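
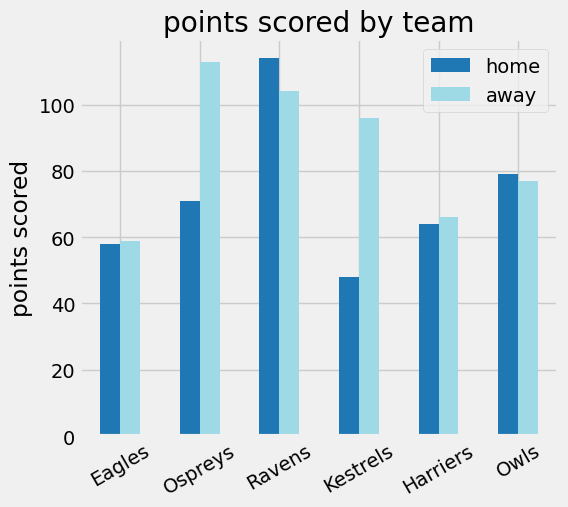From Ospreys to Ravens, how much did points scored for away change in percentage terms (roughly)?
Ospreys ≈ 110, Ravens ≈ 100; (100 − 110) / 110 ≈ -9.1%.

≈ -9.1%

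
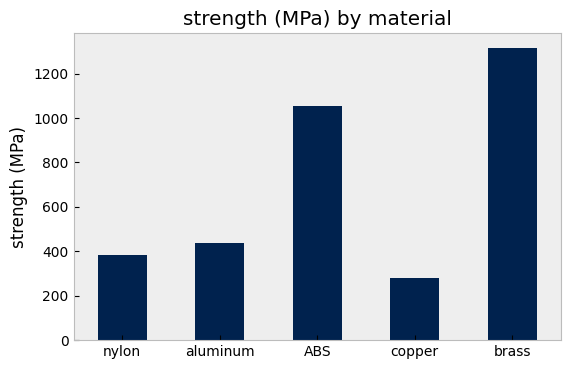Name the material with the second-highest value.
ABS

Top 3: brass ≈ 1400, ABS ≈ 1000, aluminum ≈ 400.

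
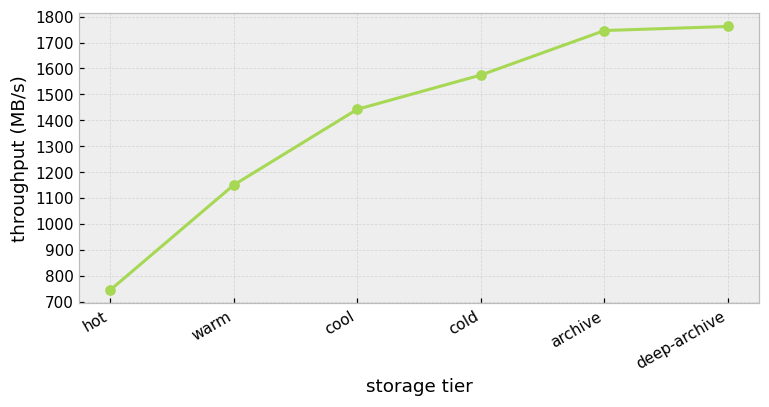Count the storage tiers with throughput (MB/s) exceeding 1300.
Above 1300: cool, cold, archive, deep-archive.

4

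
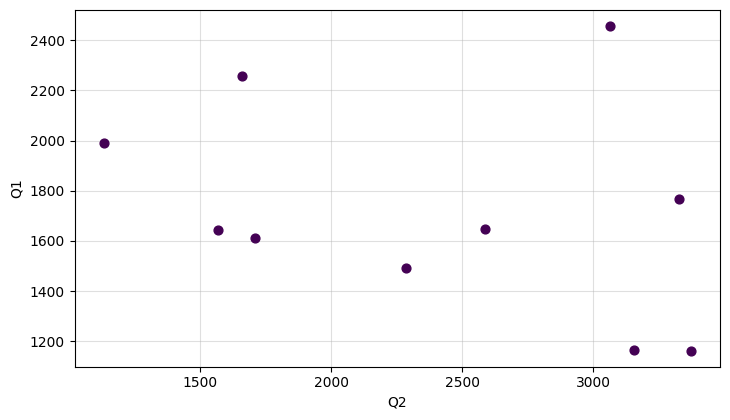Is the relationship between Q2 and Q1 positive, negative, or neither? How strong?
negative, weak

Points are negatively correlated; weak (|r| ≈ 0.3).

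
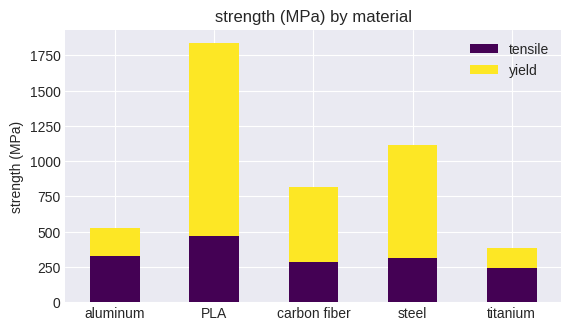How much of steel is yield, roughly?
yield top ≈ 1200, bottom ≈ 400; segment ≈ 800.

≈ 800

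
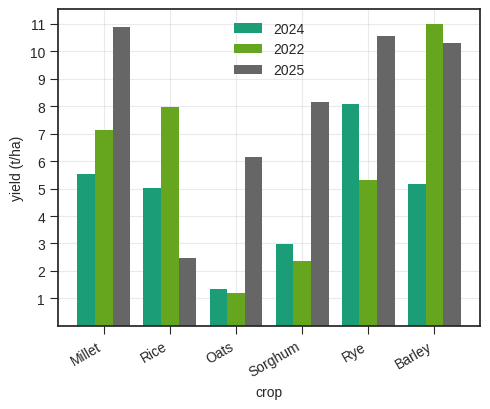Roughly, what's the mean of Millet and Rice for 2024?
(6 + 5) / 2 ≈ 6.

≈ 6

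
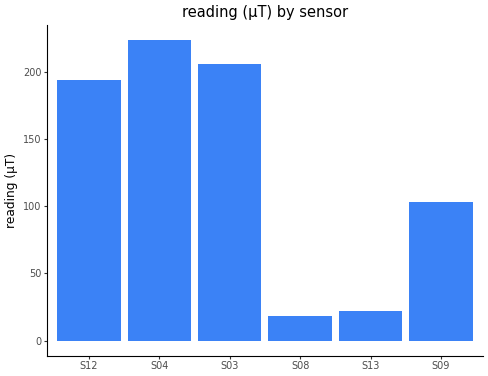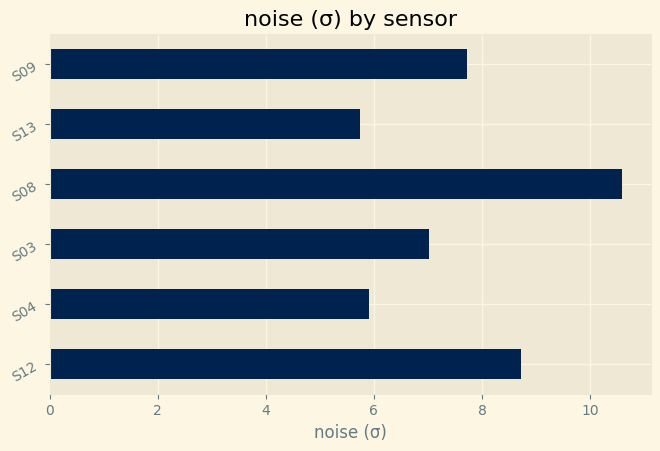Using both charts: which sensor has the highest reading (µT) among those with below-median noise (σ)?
S04

Chart 2 median noise (σ) ≈ 7; below-median sensors: S04, S03, S13. Among those, S04 has the highest reading (µT) (≈ 225).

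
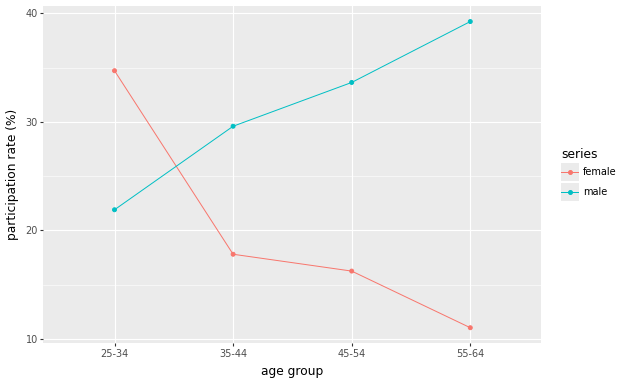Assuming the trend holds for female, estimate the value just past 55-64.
Last three: 20, 15, 10 → slope ≈ -5/step → next ≈ 5.

≈ 5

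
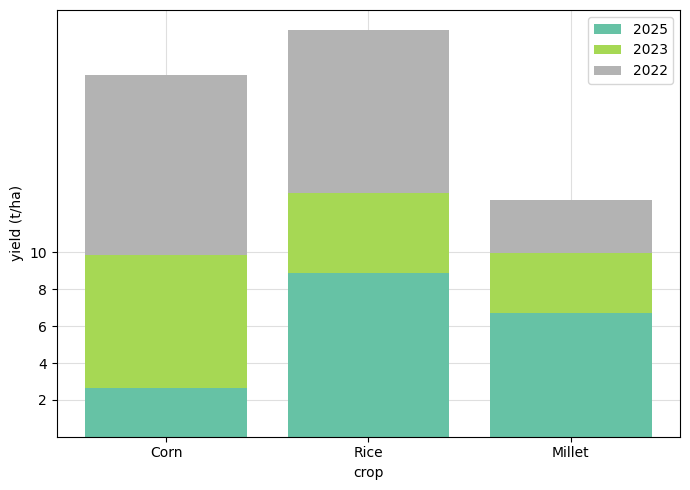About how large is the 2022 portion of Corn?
≈ 10

2022 top ≈ 20, bottom ≈ 10; segment ≈ 10.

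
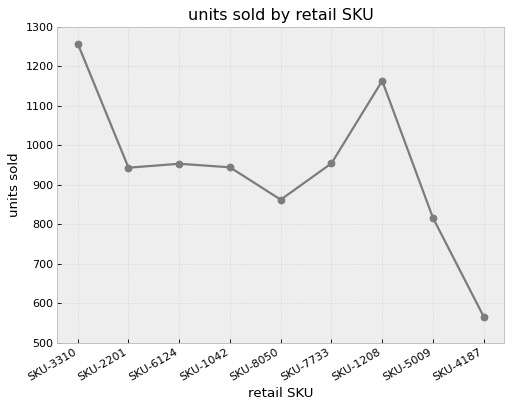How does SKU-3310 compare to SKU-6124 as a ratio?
≈ 1.3×

SKU-3310 ≈ 1300, SKU-6124 ≈ 1000; 1300/1000 ≈ 1.3.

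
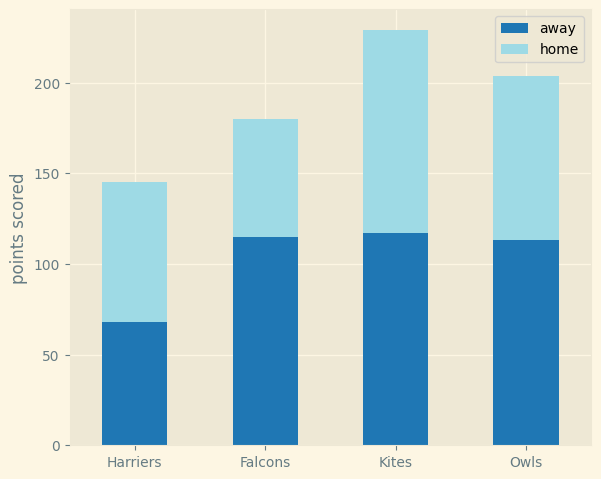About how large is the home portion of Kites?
≈ 100

home top ≈ 220, bottom ≈ 120; segment ≈ 100.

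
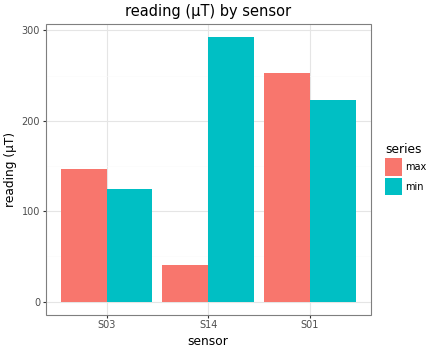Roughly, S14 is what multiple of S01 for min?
≈ 1.33×

S14 ≈ 300, S01 ≈ 225; 300/225 ≈ 1.33.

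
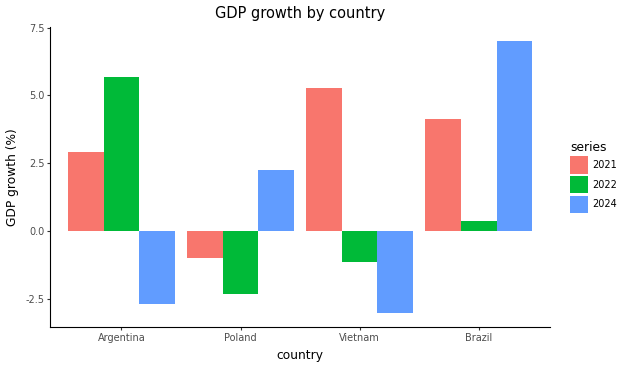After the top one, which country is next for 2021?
Top 3 for 2021: Vietnam ≈ 5, Brazil ≈ 4, Argentina ≈ 3.

Brazil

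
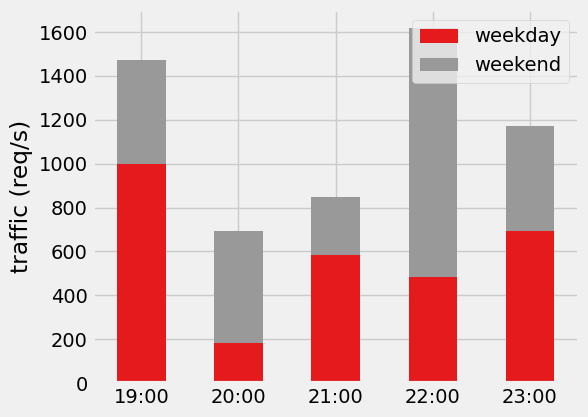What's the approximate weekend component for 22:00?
≈ 1200

weekend top ≈ 1600, bottom ≈ 400; segment ≈ 1200.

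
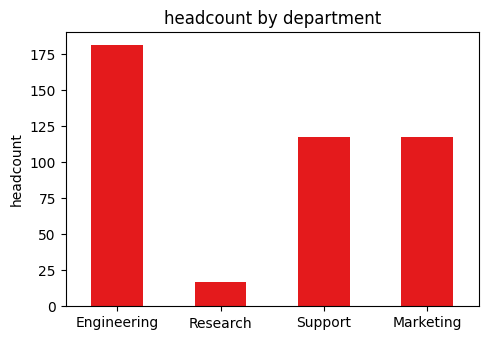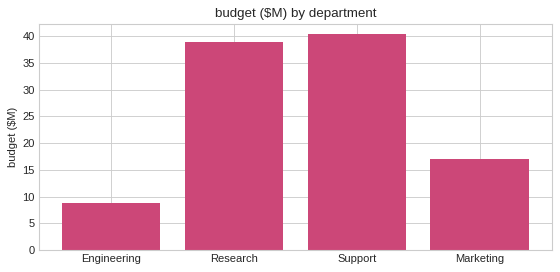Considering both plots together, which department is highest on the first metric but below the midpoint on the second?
Engineering

Chart 2 median budget ($M) ≈ 30; below-median departments: Engineering, Marketing. Among those, Engineering has the highest headcount (≈ 180).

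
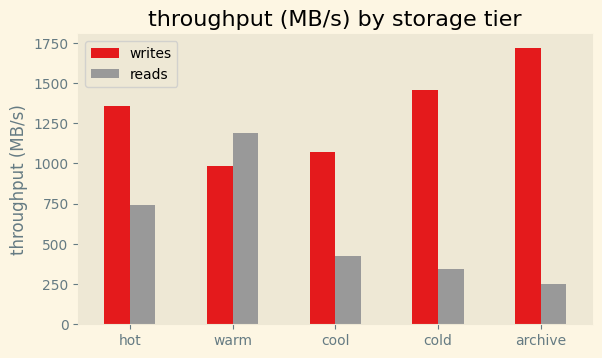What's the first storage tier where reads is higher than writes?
warm

hot: reads ≈ 800 vs writes ≈ 1400 (not yet); warm: reads ≈ 1200 vs writes ≈ 1000 (first crossover).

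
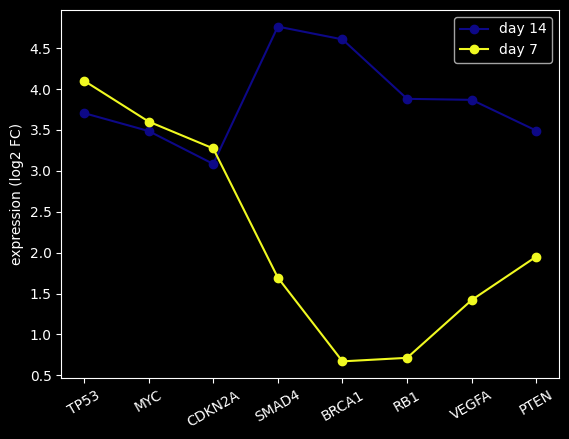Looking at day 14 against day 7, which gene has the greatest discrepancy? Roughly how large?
BRCA1: day 14 ≈ 4.5, day 7 ≈ 0.5 → gap ≈ 4.0. Next-largest (RB1) is only ≈ 3.5.

BRCA1, ≈ 4.0 log2 FC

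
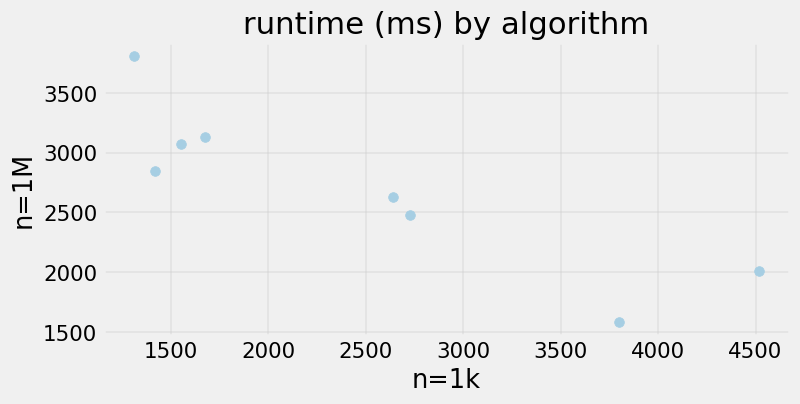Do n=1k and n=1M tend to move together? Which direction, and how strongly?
Points are negatively correlated; strong (|r| ≈ 0.9).

negative, strong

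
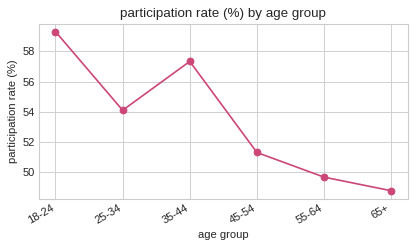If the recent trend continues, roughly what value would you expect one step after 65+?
≈ 48

Last three: 51, 50, 49 → slope ≈ -1/step → next ≈ 48.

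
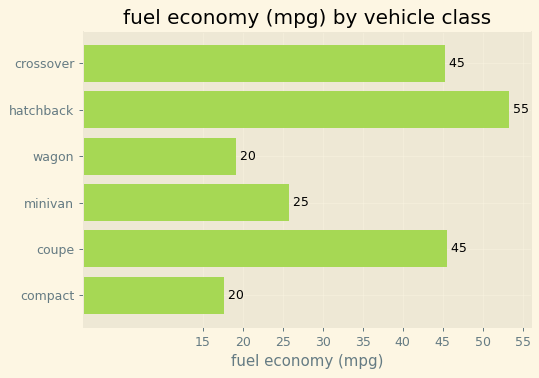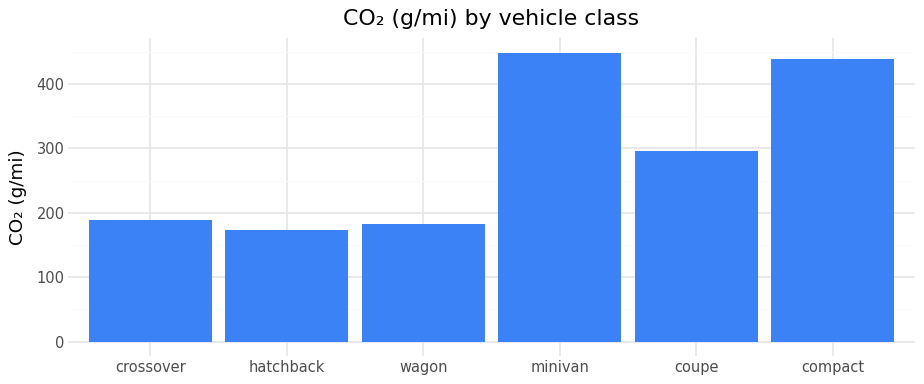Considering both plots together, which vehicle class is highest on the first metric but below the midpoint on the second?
hatchback

Chart 2 median CO₂ (g/mi) ≈ 250; below-median vehicle classes: crossover, hatchback, wagon. Among those, hatchback has the highest fuel economy (mpg) (≈ 55).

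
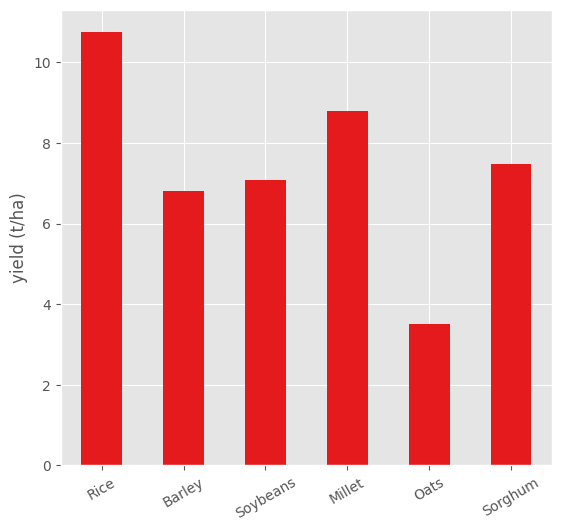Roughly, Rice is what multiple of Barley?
≈ 1.57×

Rice ≈ 11, Barley ≈ 7; 11/7 ≈ 1.57.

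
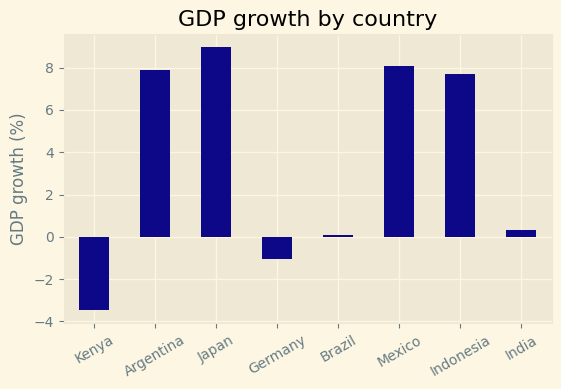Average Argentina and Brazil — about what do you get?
≈ 4

(8 + 0) / 2 ≈ 4.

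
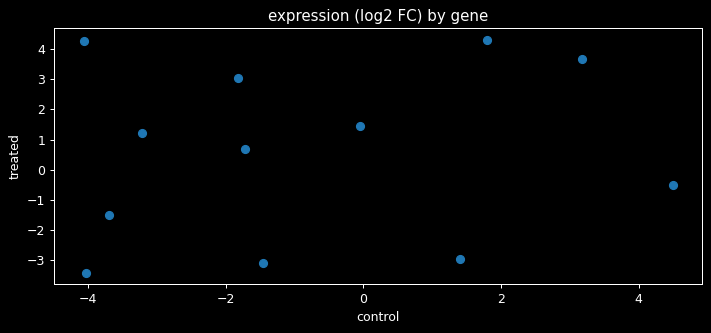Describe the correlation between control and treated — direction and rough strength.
Points are roughly uncorrelated; weak (|r| ≈ 0.2).

no clear correlation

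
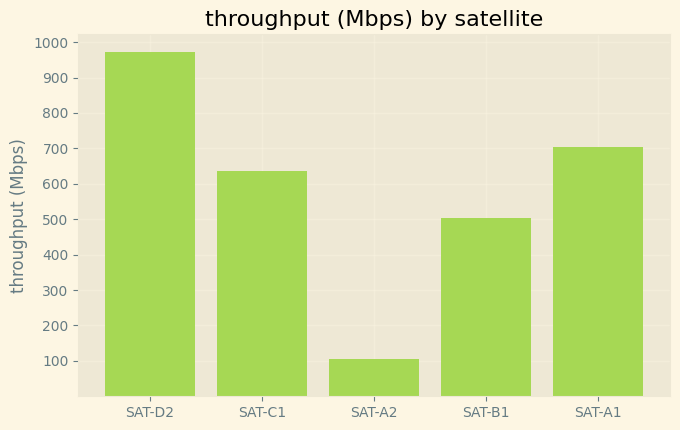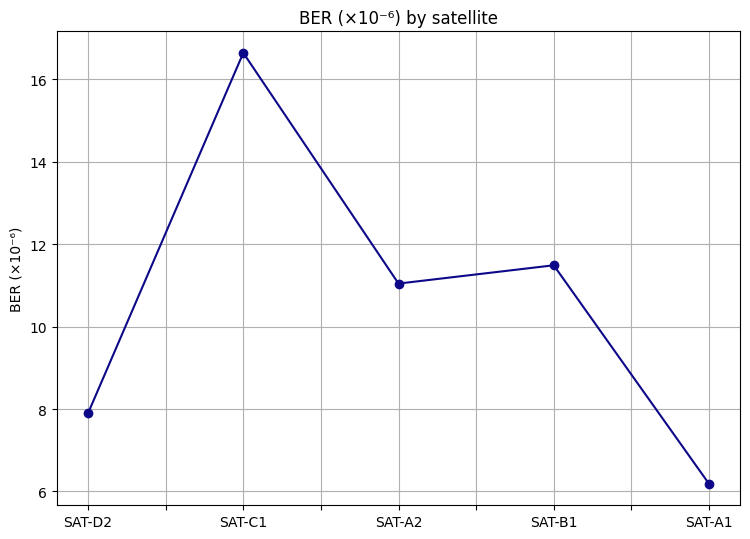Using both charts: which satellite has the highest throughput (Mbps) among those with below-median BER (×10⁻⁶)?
SAT-D2

Chart 2 median BER (×10⁻⁶) ≈ 12; below-median satellites: SAT-D2, SAT-A1. Among those, SAT-D2 has the highest throughput (Mbps) (≈ 1000).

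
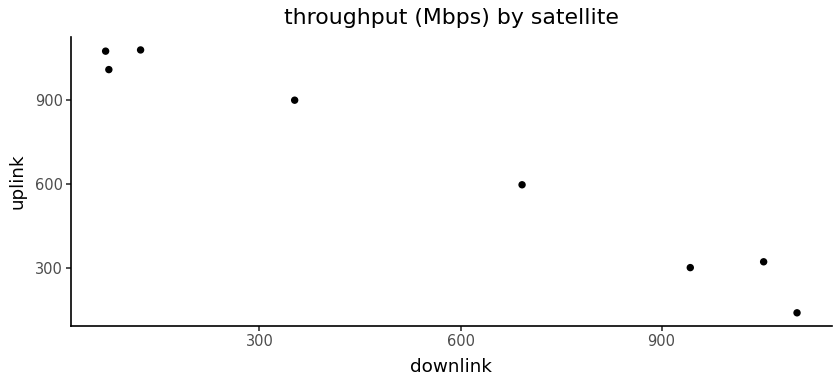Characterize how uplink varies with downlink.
Points are negatively correlated; strong (|r| ≈ 1.0).

negative, strong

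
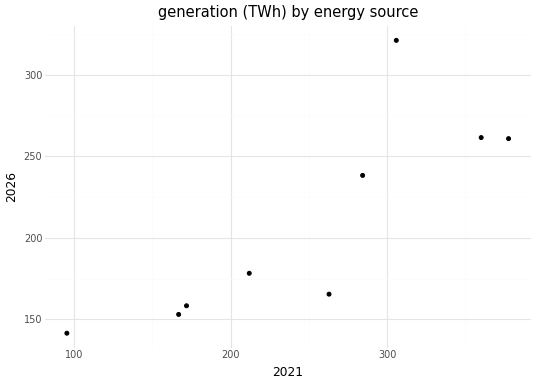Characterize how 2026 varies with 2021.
positive, strong

Points are positively correlated; strong (|r| ≈ 0.8).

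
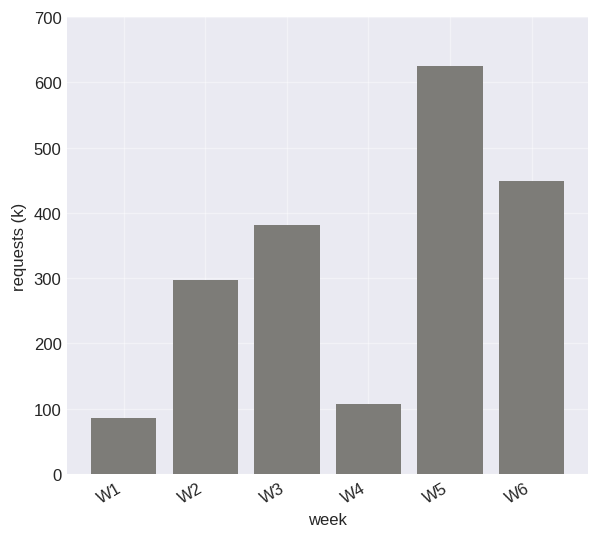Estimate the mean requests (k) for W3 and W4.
(400 + 100) / 2 ≈ 250.

≈ 250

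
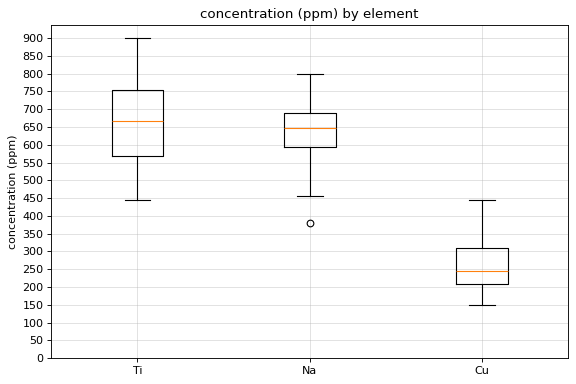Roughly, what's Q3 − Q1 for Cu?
≈ 100

Q3 ≈ 300, Q1 ≈ 200; IQR ≈ 100.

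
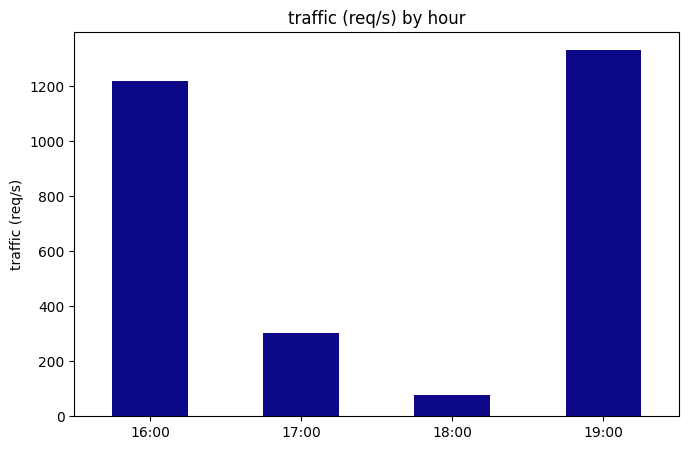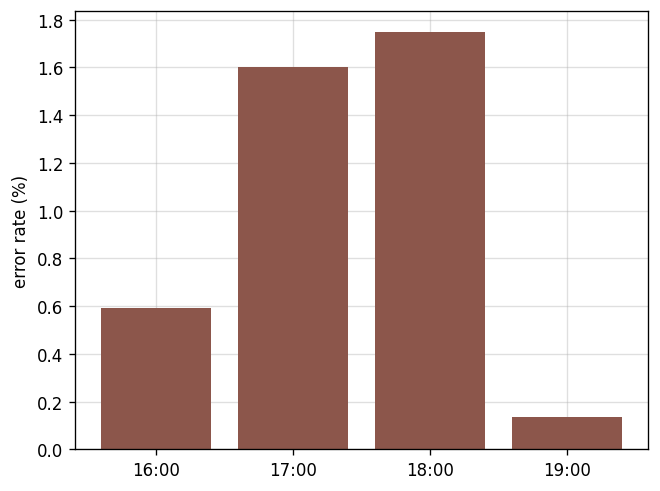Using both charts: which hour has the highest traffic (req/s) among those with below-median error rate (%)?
Chart 2 median error rate (%) ≈ 1; below-median hours: 16:00, 19:00. Among those, 19:00 has the highest traffic (req/s) (≈ 1400).

19:00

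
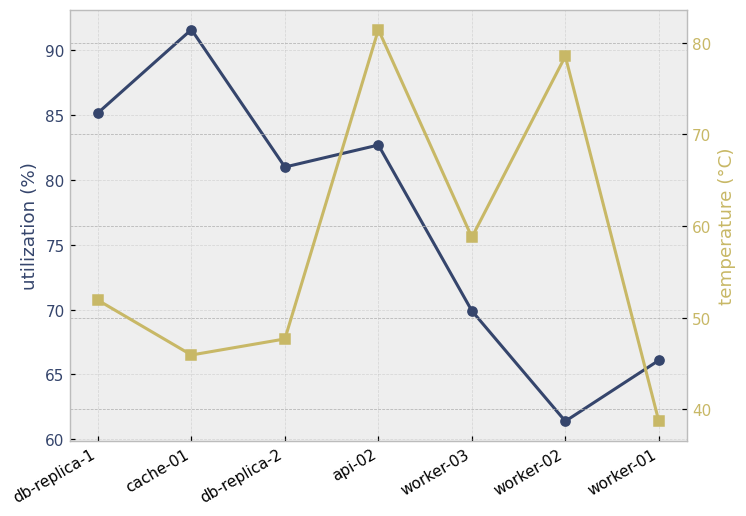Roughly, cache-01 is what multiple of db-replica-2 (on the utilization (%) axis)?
cache-01 ≈ 90, db-replica-2 ≈ 80; 90/80 ≈ 1.12.

≈ 1.12×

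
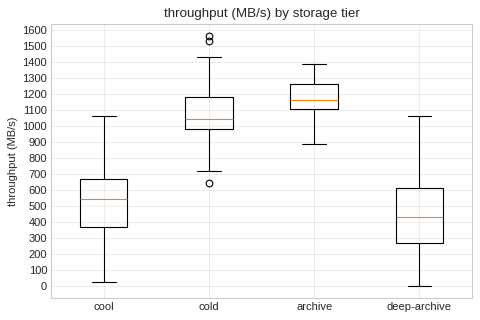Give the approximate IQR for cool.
≈ 300

Q3 ≈ 700, Q1 ≈ 400; IQR ≈ 300.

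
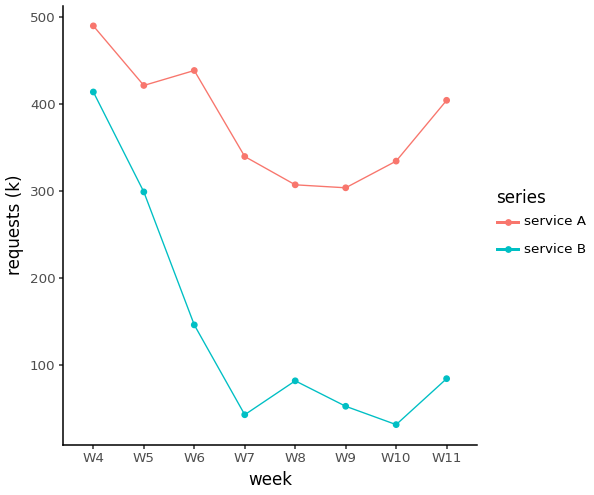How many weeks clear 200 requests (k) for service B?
2

Above 200: W4, W5.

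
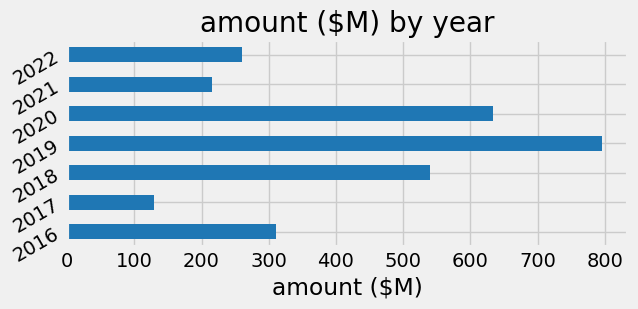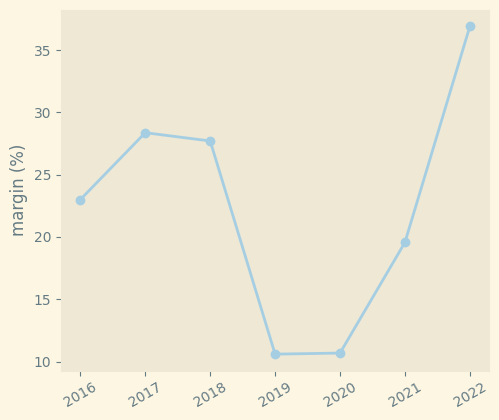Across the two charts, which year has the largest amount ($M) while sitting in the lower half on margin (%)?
2019

Chart 2 median margin (%) ≈ 25; below-median years: 2019, 2020, 2021. Among those, 2019 has the highest amount ($M) (≈ 800).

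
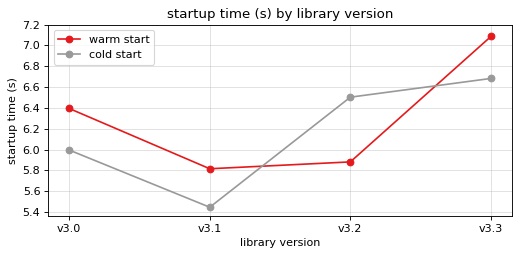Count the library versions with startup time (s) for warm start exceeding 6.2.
2

Above 6.2: v3.0, v3.3.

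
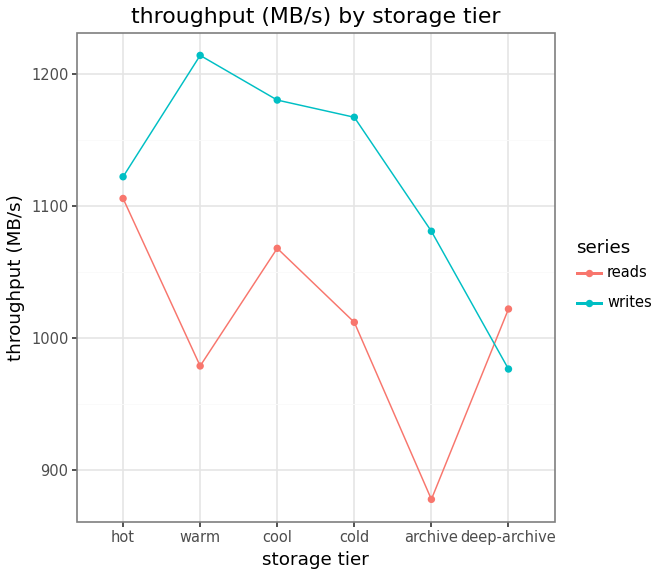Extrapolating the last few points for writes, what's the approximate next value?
≈ 925

Last three: 1150, 1100, 1000 → slope ≈ -75/step → next ≈ 925.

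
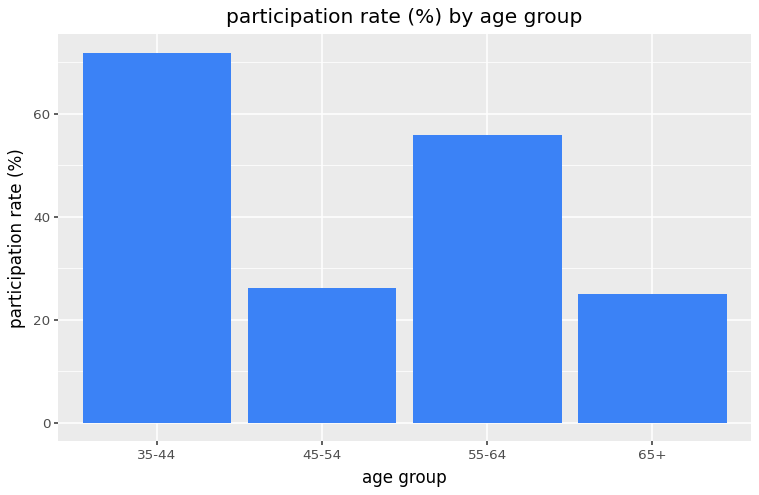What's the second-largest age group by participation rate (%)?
55-64

Top 3: 35-44 ≈ 70, 55-64 ≈ 60, 45-54 ≈ 30.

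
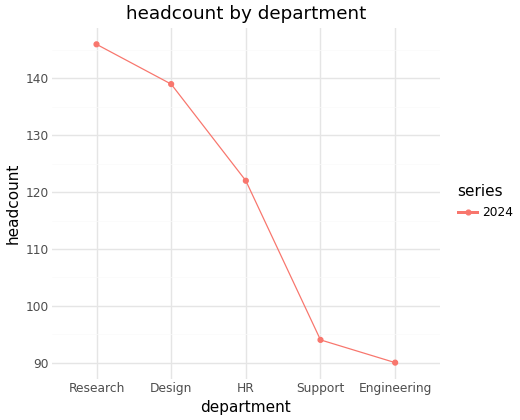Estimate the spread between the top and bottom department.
Max Research ≈ 145, min Engineering ≈ 90; range ≈ 55.

≈ 55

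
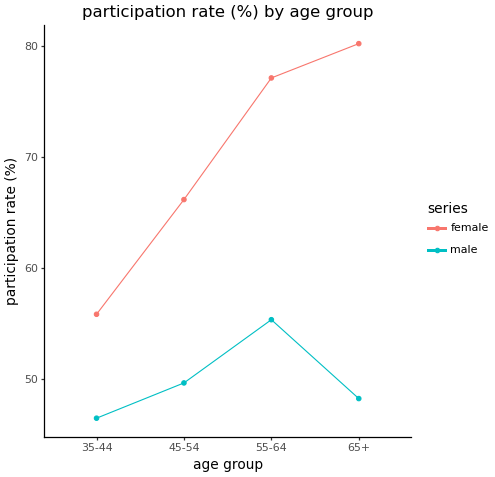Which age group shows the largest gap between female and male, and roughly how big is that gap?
65+, ≈ 30 %

65+: female ≈ 80, male ≈ 50 → gap ≈ 30. Next-largest (55-64) is only ≈ 20.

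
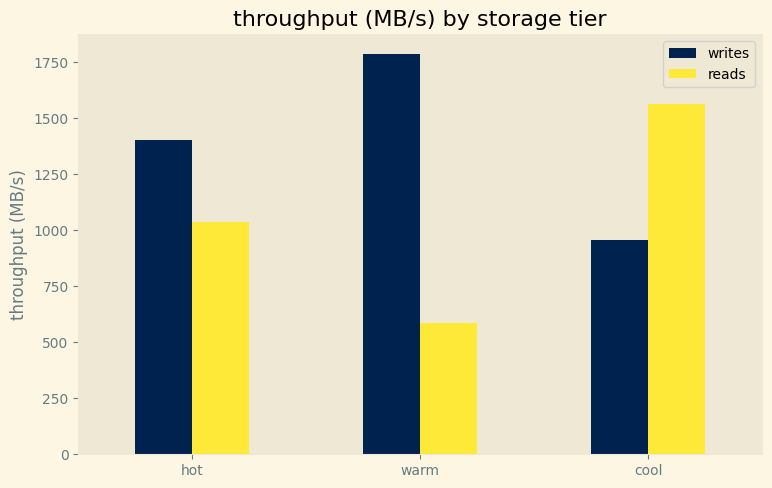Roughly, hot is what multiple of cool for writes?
hot ≈ 1400, cool ≈ 1000; 1400/1000 ≈ 1.4.

≈ 1.4×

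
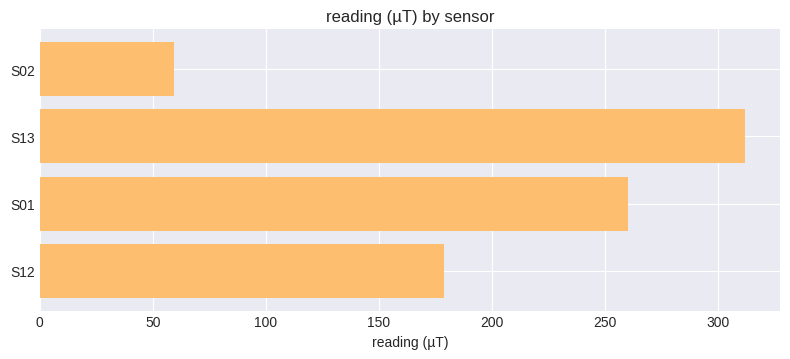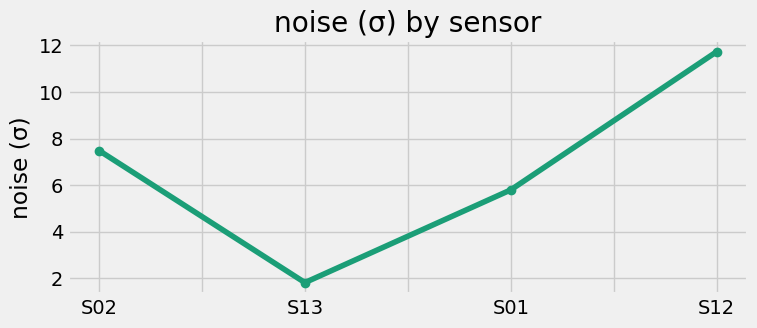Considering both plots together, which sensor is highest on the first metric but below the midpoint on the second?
S13

Chart 2 median noise (σ) ≈ 6; below-median sensors: S13, S01. Among those, S13 has the highest reading (µT) (≈ 300).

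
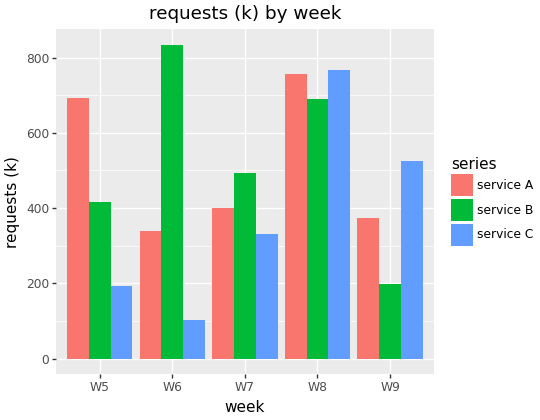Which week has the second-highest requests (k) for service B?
Top 3 for service B: W6 ≈ 800, W8 ≈ 700, W7 ≈ 500.

W8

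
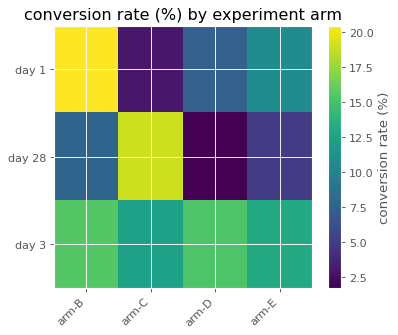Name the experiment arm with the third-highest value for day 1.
Top 4 for day 1: arm-B ≈ 20, arm-E ≈ 10, arm-D ≈ 8, arm-C ≈ 2.

arm-D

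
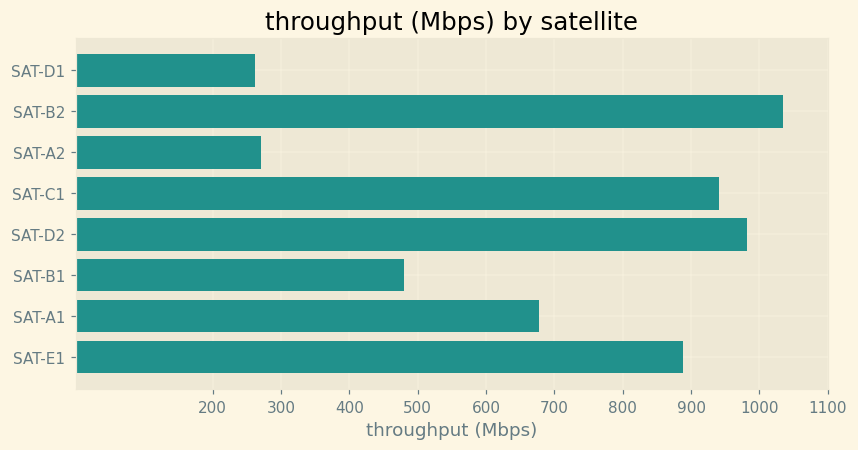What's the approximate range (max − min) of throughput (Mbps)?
Max SAT-B2 ≈ 1000, min SAT-D1 ≈ 300; range ≈ 700.

≈ 700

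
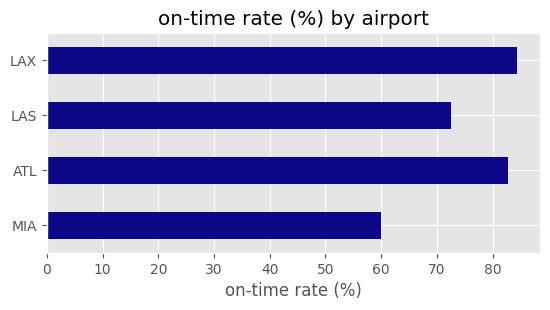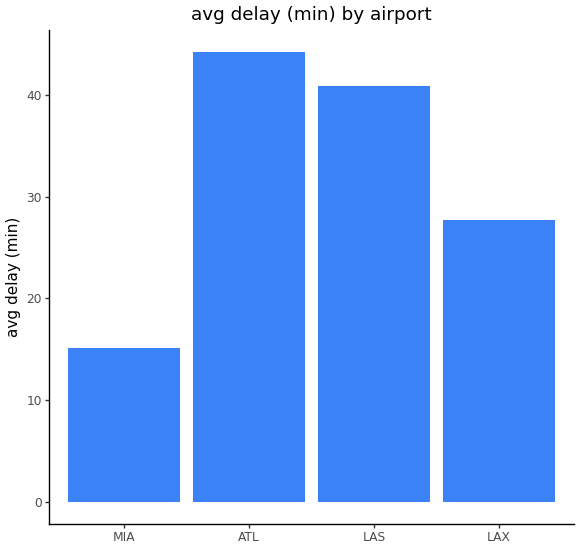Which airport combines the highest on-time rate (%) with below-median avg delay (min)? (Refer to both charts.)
LAX

Chart 2 median avg delay (min) ≈ 35; below-median airports: MIA, LAX. Among those, LAX has the highest on-time rate (%) (≈ 80).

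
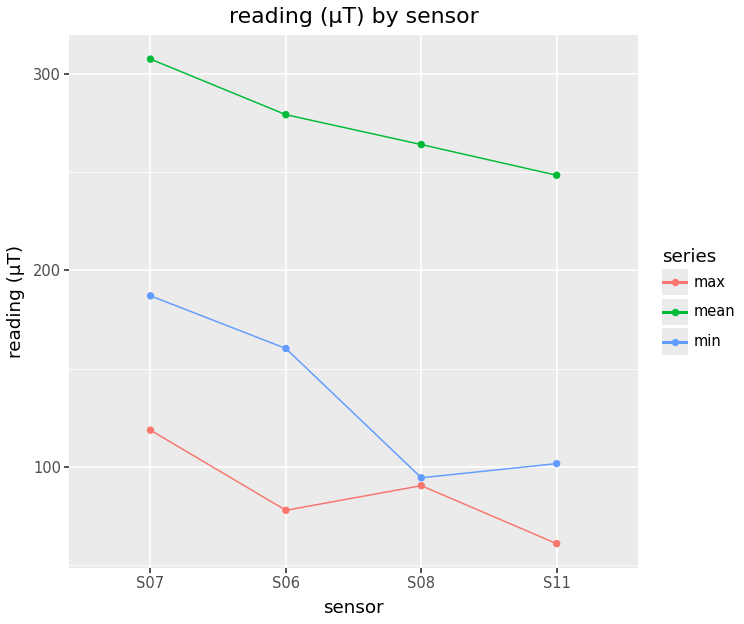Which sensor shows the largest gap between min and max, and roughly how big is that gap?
S06, ≈ 75 µT

S06: min ≈ 150, max ≈ 75 → gap ≈ 75. Next-largest (S07) is only ≈ 50.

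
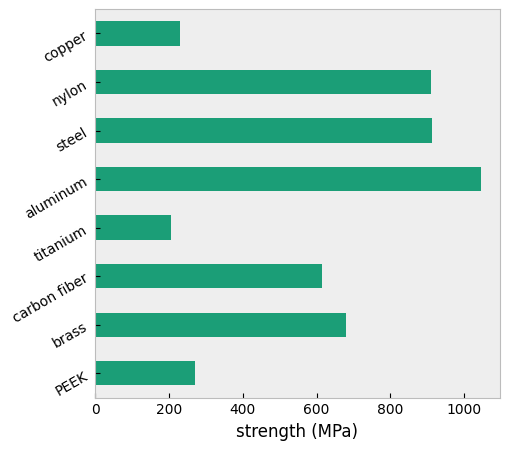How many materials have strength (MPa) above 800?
Above 800: aluminum, steel, nylon.

3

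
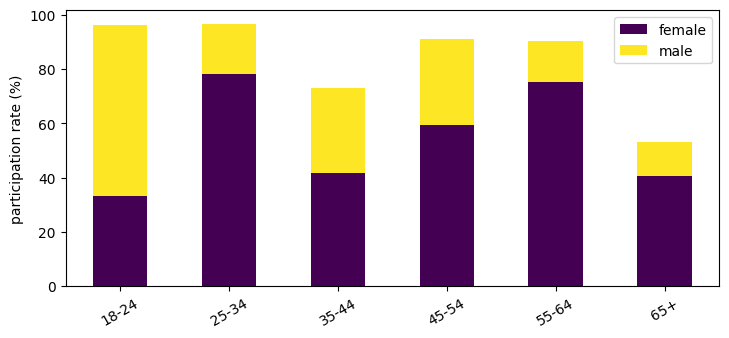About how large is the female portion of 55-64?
≈ 80

female top ≈ 80, bottom ≈ 0; segment ≈ 80.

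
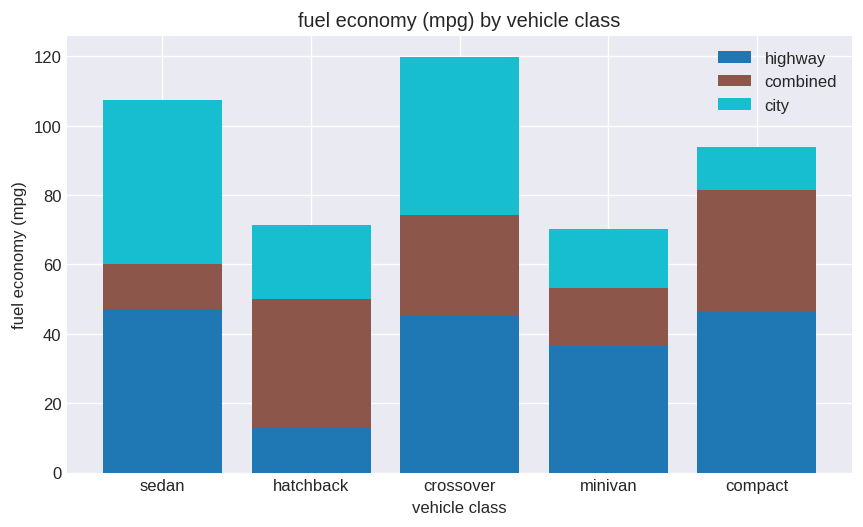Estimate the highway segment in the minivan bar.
highway top ≈ 40, bottom ≈ 0; segment ≈ 40.

≈ 40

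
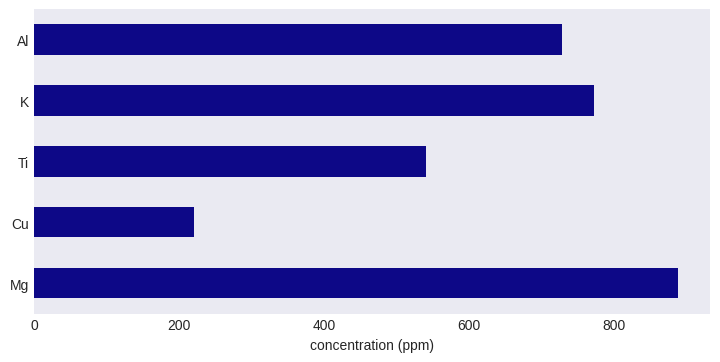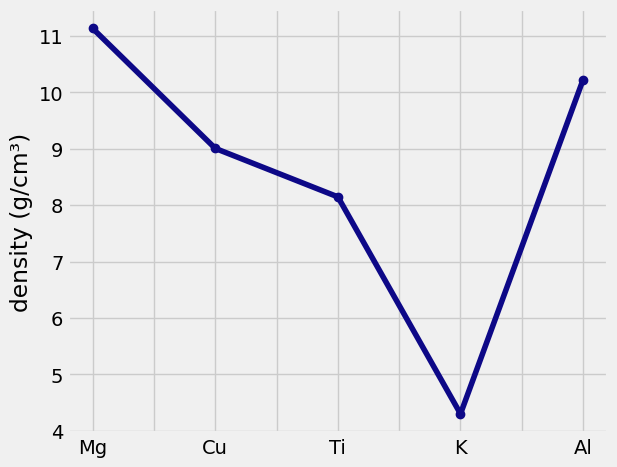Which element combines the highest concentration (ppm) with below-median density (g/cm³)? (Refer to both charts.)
Chart 2 median density (g/cm³) ≈ 10; below-median elements: Ti, K. Among those, K has the highest concentration (ppm) (≈ 800).

K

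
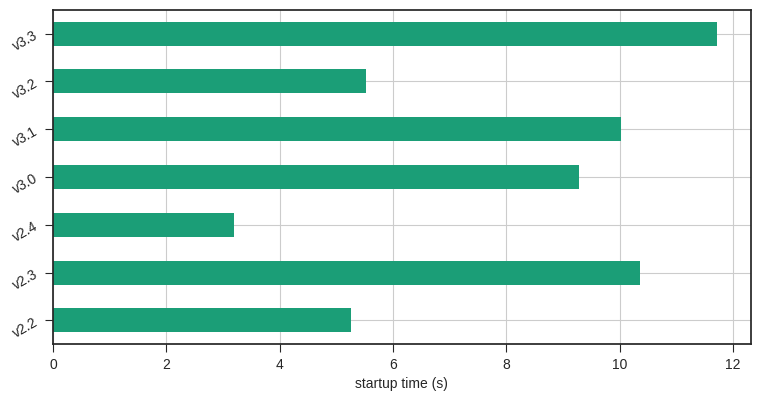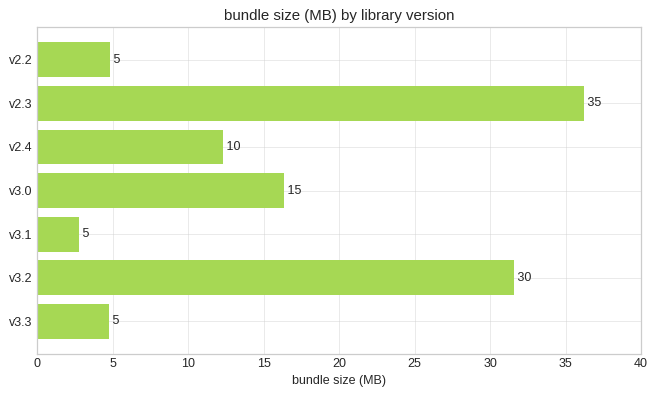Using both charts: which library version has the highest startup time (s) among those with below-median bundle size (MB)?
Chart 2 median bundle size (MB) ≈ 10; below-median library versions: v2.2, v3.1, v3.3. Among those, v3.3 has the highest startup time (s) (≈ 12).

v3.3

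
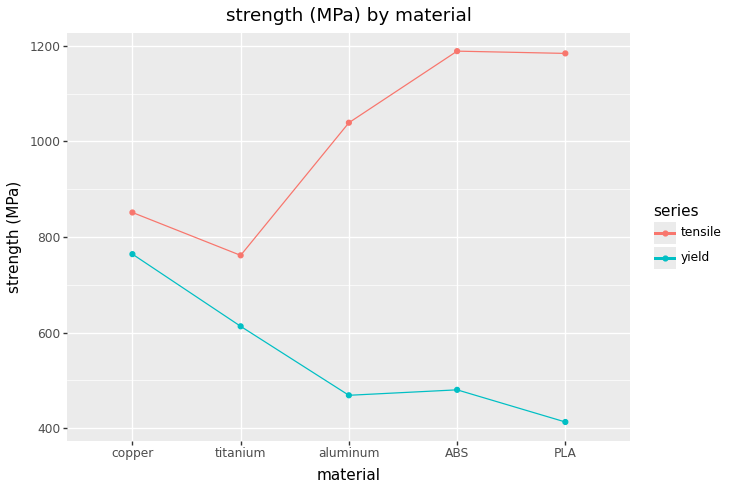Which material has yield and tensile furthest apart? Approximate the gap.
PLA: yield ≈ 400, tensile ≈ 1200 → gap ≈ 800. Next-largest (ABS) is only ≈ 700.

PLA, ≈ 800 MPa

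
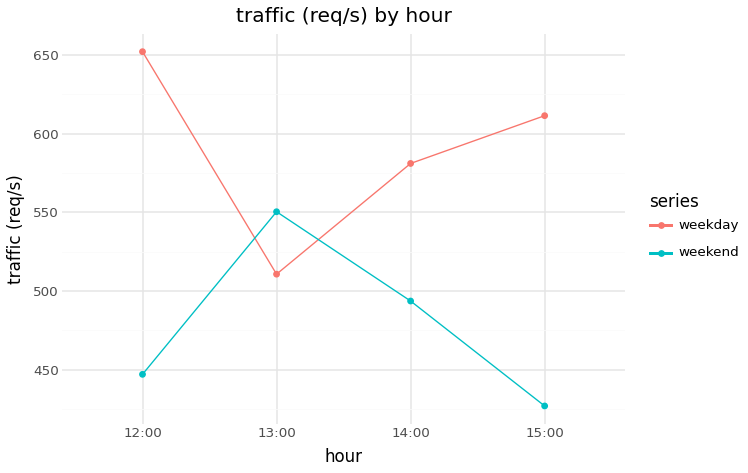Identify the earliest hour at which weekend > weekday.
12:00: weekend ≈ 440 vs weekday ≈ 660 (not yet); 13:00: weekend ≈ 560 vs weekday ≈ 520 (first crossover).

13:00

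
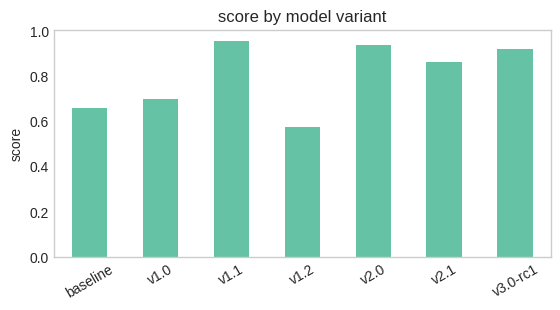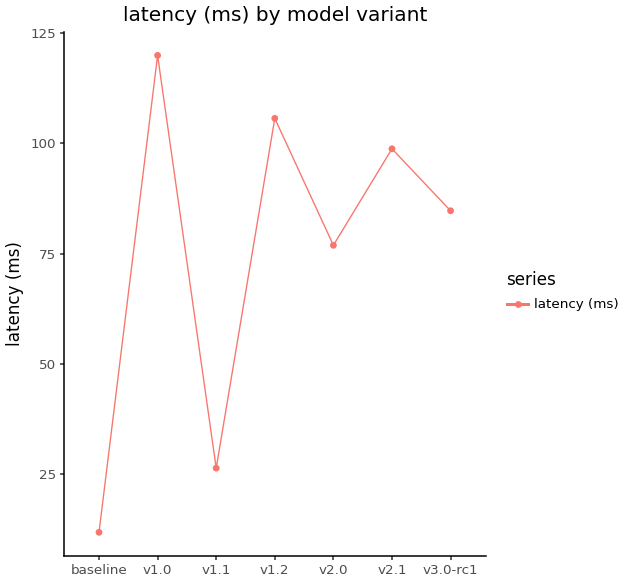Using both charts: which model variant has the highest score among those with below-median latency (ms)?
v1.1

Chart 2 median latency (ms) ≈ 80; below-median model variants: baseline, v1.1, v2.0. Among those, v1.1 has the highest score (≈ 1).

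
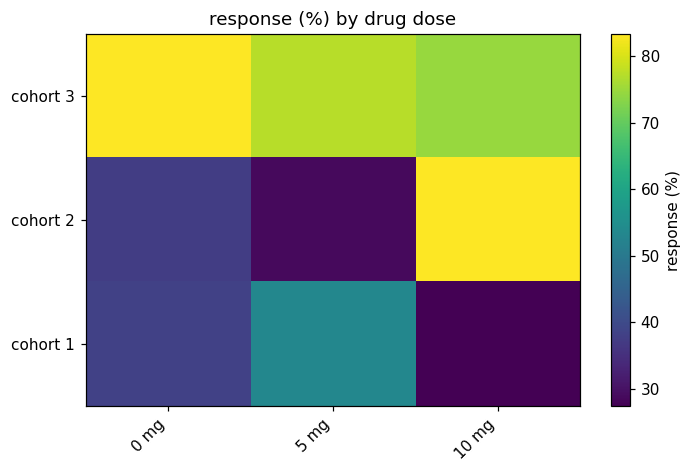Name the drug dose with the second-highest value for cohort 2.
0 mg

Top 3 for cohort 2: 10 mg ≈ 85, 0 mg ≈ 40, 5 mg ≈ 30.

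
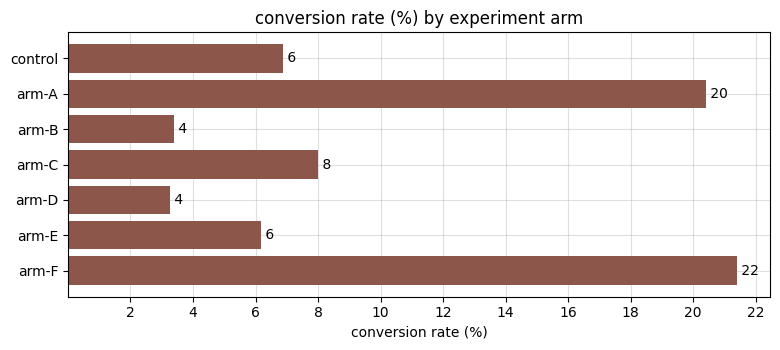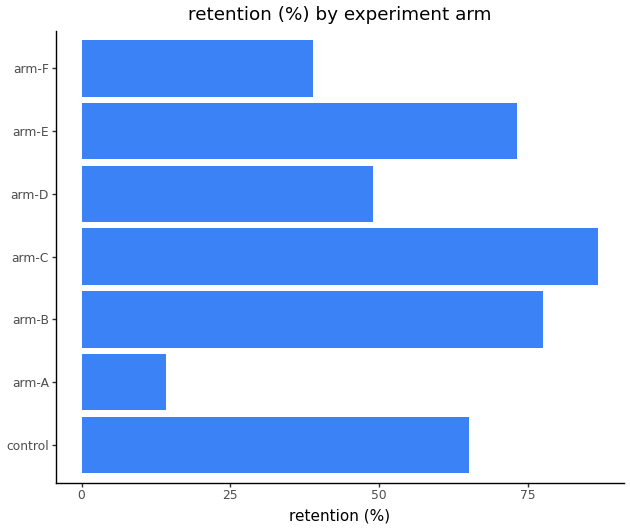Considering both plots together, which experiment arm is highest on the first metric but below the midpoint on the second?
arm-F

Chart 2 median retention (%) ≈ 70; below-median experiment arms: arm-A, arm-D, arm-F. Among those, arm-F has the highest conversion rate (%) (≈ 22).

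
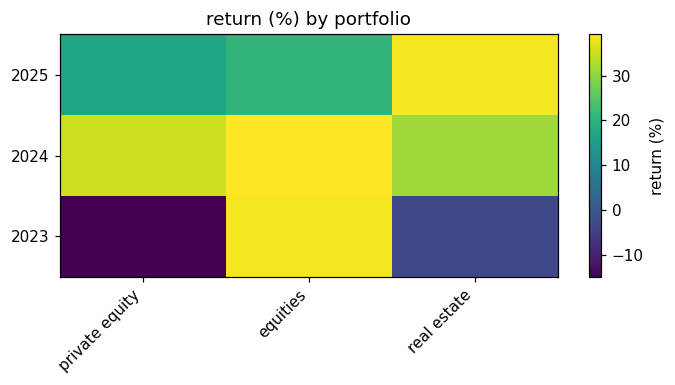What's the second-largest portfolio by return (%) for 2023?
real estate

Top 3 for 2023: equities ≈ 40, real estate ≈ -5, private equity ≈ -15.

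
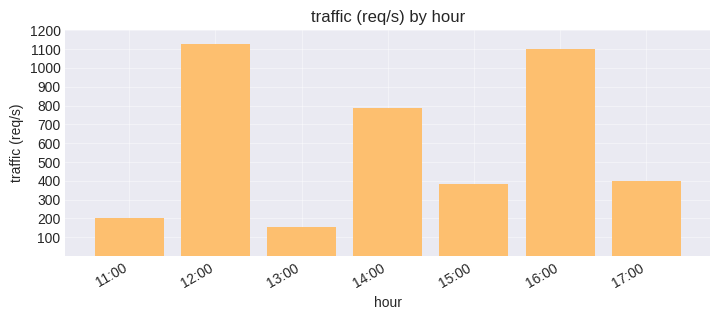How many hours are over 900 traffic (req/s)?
2

Above 900: 12:00, 16:00.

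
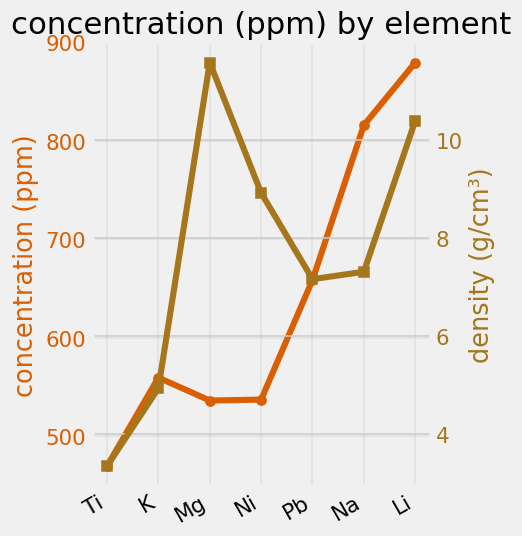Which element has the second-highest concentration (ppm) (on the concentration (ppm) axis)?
Na

Top 3 (on the concentration (ppm) axis): Li ≈ 900, Na ≈ 800, Pb ≈ 650.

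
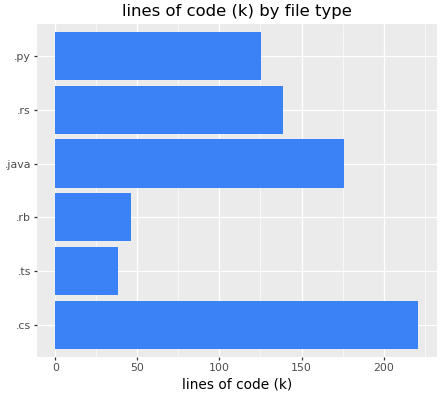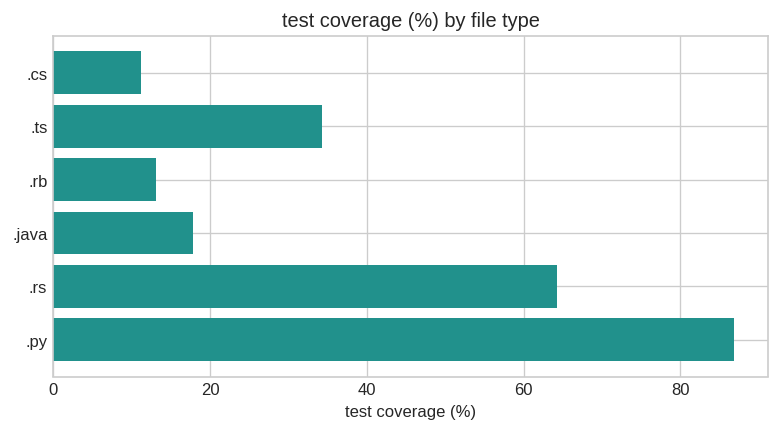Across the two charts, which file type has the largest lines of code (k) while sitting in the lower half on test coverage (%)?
.cs

Chart 2 median test coverage (%) ≈ 30; below-median file types: .cs, .rb, .java. Among those, .cs has the highest lines of code (k) (≈ 225).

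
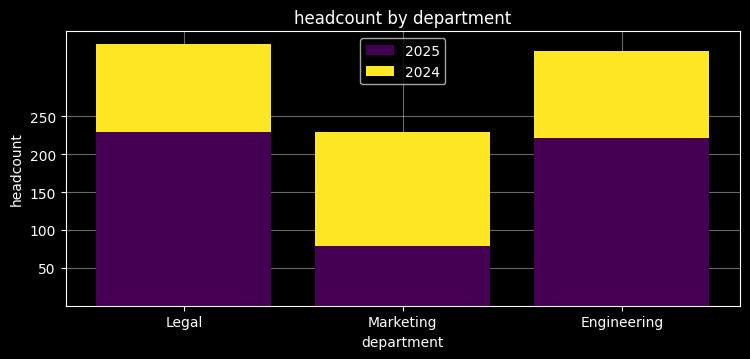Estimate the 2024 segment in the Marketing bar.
2024 top ≈ 250, bottom ≈ 100; segment ≈ 150.

≈ 150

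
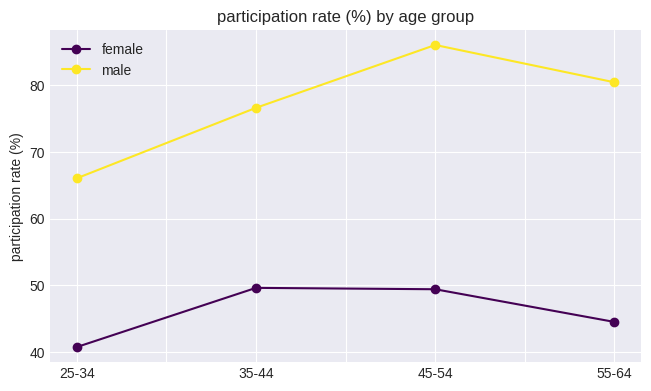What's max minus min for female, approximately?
≈ 10

Max 35-44 ≈ 50, min 25-34 ≈ 40; range ≈ 10.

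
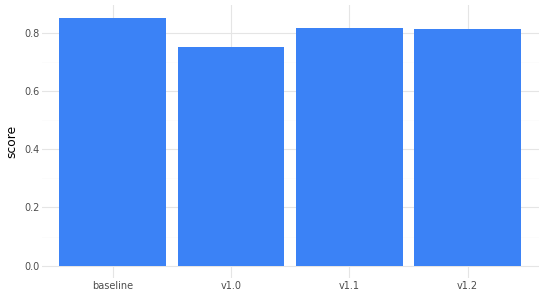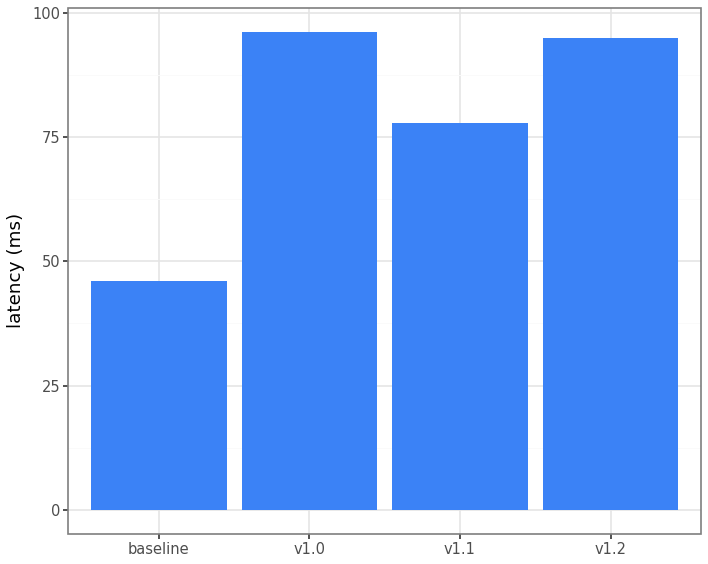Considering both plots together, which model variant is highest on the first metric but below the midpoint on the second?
Chart 2 median latency (ms) ≈ 90; below-median model variants: baseline, v1.1. Among those, baseline has the highest score (≈ 0.9).

baseline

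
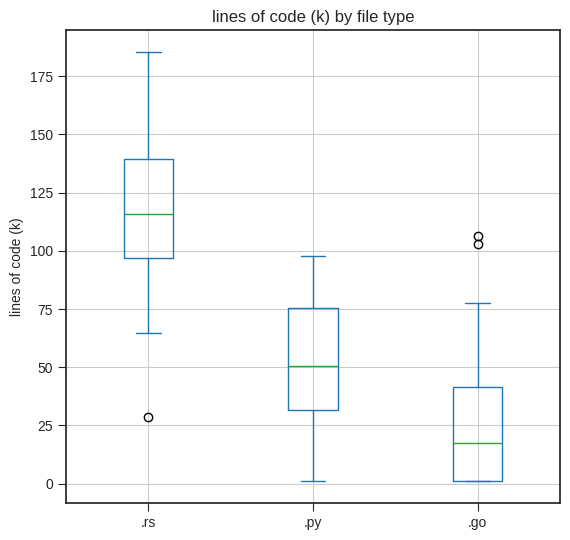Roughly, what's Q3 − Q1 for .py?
Q3 ≈ 80, Q1 ≈ 30; IQR ≈ 50.

≈ 50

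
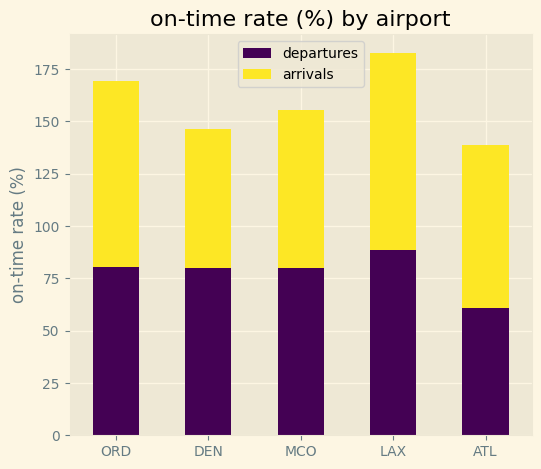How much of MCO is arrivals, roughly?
arrivals top ≈ 160, bottom ≈ 80; segment ≈ 80.

≈ 80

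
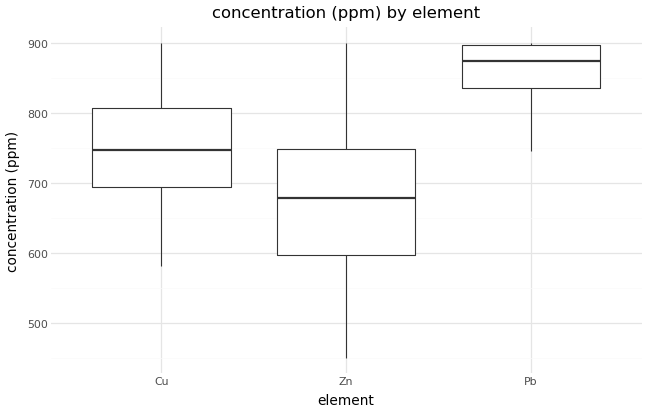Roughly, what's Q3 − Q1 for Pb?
≈ 60

Q3 ≈ 900, Q1 ≈ 840; IQR ≈ 60.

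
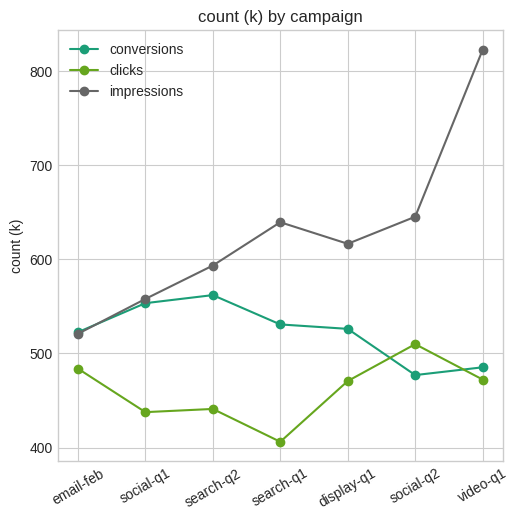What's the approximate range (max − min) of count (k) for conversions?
≈ 50

Max search-q2 ≈ 550, min social-q2 ≈ 500; range ≈ 50.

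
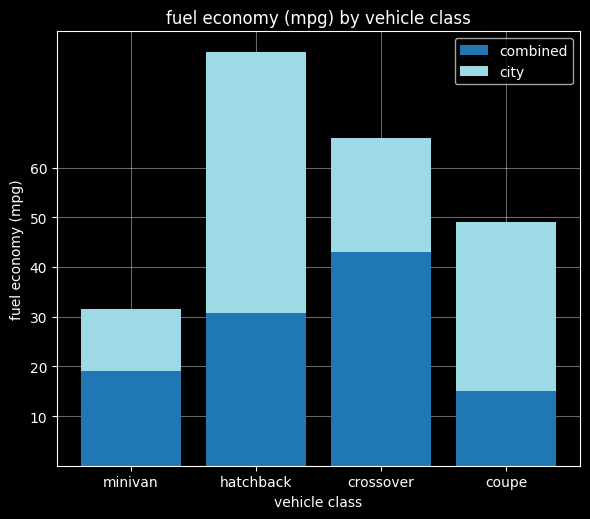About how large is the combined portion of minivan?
≈ 20

combined top ≈ 20, bottom ≈ 0; segment ≈ 20.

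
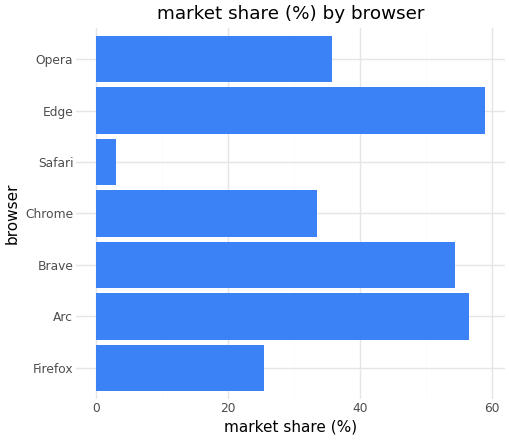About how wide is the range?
≈ 55

Max Edge ≈ 60, min Safari ≈ 5; range ≈ 55.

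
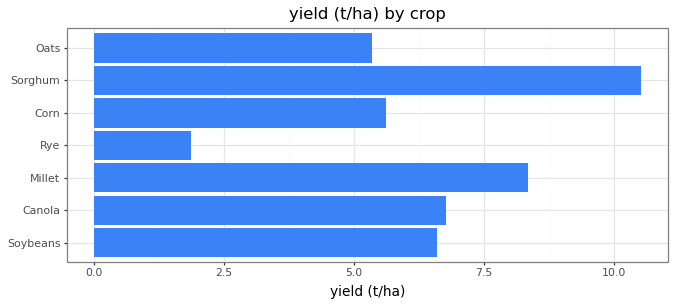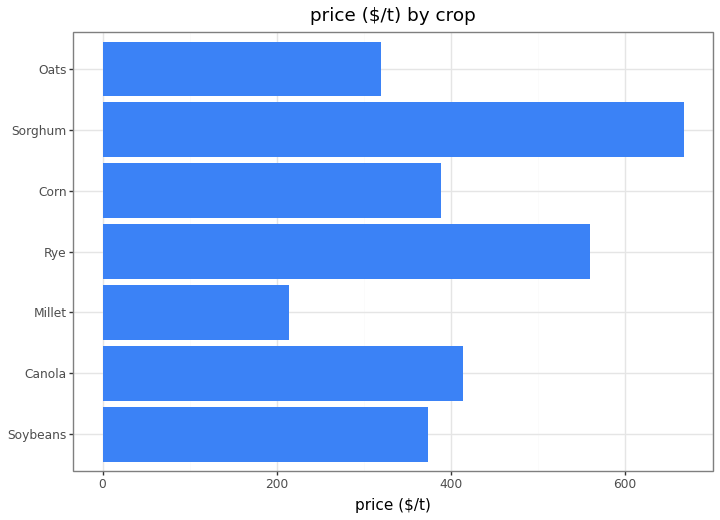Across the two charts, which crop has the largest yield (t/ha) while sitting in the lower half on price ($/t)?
Millet

Chart 2 median price ($/t) ≈ 400; below-median crops: Soybeans, Millet, Oats. Among those, Millet has the highest yield (t/ha) (≈ 8).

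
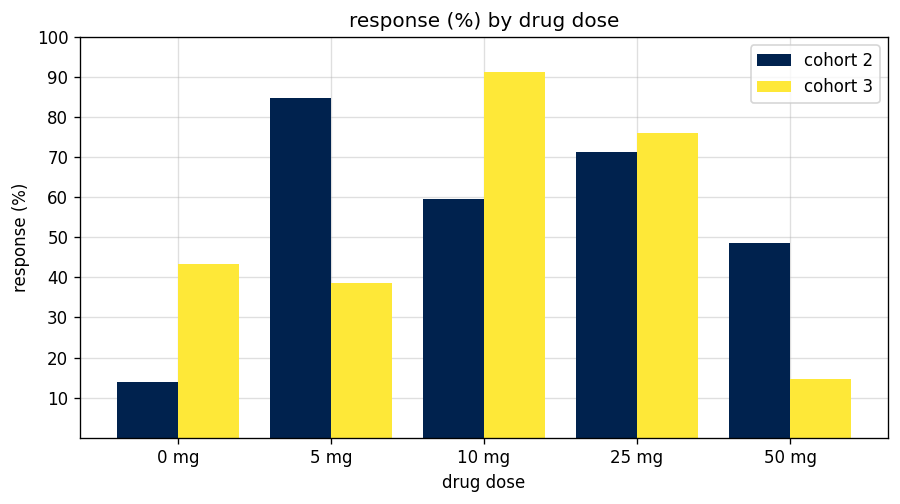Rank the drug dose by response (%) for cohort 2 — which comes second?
25 mg

Top 3 for cohort 2: 5 mg ≈ 80, 25 mg ≈ 70, 10 mg ≈ 60.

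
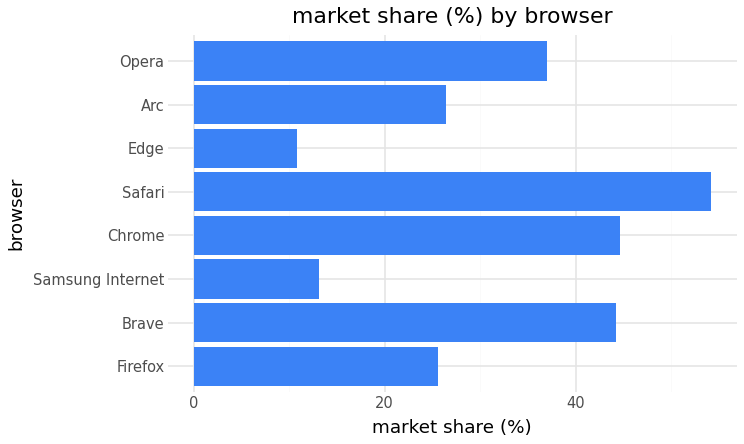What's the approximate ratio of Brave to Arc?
≈ 1.8×

Brave ≈ 45, Arc ≈ 25; 45/25 ≈ 1.8.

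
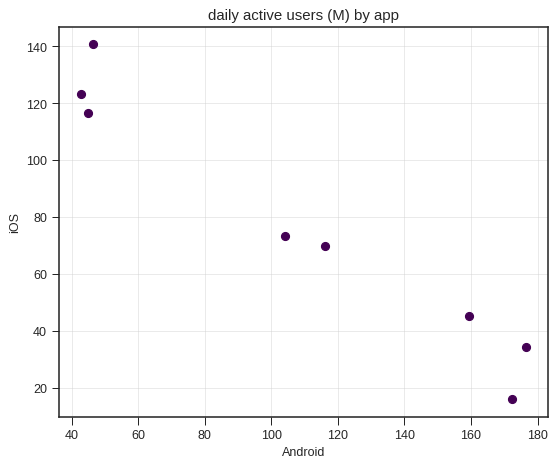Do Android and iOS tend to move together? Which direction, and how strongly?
Points are negatively correlated; strong (|r| ≈ 1.0).

negative, strong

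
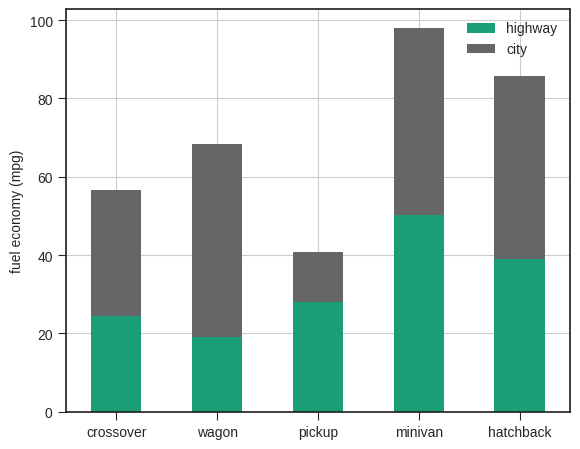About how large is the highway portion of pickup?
highway top ≈ 30, bottom ≈ 0; segment ≈ 30.

≈ 30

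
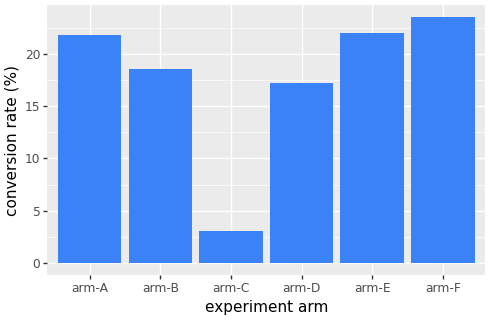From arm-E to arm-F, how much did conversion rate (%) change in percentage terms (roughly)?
≈ +9.1%

arm-E ≈ 22, arm-F ≈ 24; (24 − 22) / 22 ≈ +9.1%.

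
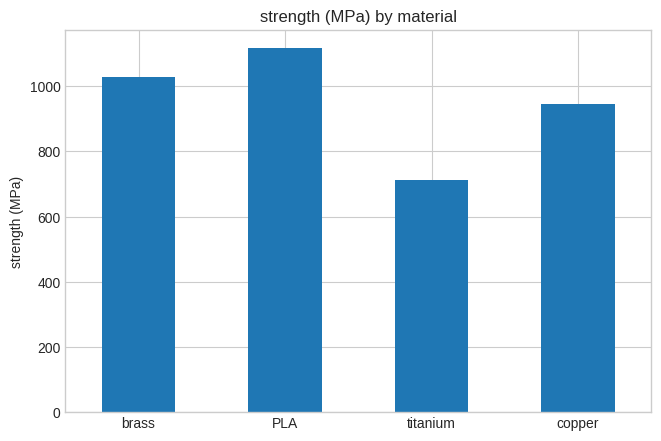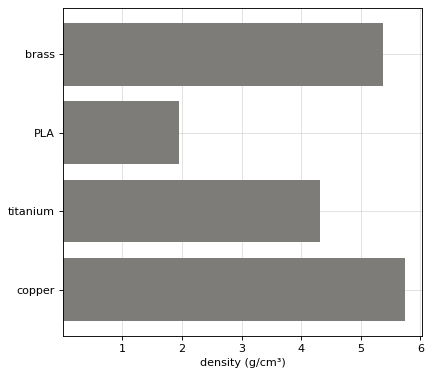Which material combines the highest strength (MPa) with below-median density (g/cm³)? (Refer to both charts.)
Chart 2 median density (g/cm³) ≈ 5; below-median materials: PLA, titanium. Among those, PLA has the highest strength (MPa) (≈ 1200).

PLA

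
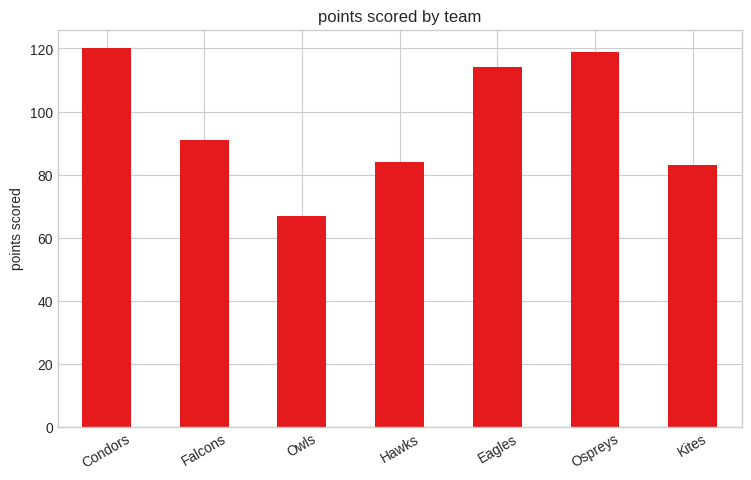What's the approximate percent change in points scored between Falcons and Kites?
Falcons ≈ 90, Kites ≈ 80; (80 − 90) / 90 ≈ -11.1%.

≈ -11.1%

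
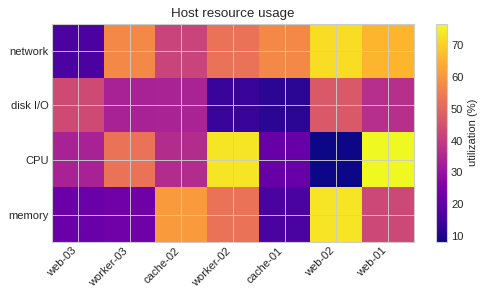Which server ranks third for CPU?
worker-03

Top 4 for CPU: web-01 ≈ 80, worker-02 ≈ 70, worker-03 ≈ 50, cache-02 ≈ 40.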